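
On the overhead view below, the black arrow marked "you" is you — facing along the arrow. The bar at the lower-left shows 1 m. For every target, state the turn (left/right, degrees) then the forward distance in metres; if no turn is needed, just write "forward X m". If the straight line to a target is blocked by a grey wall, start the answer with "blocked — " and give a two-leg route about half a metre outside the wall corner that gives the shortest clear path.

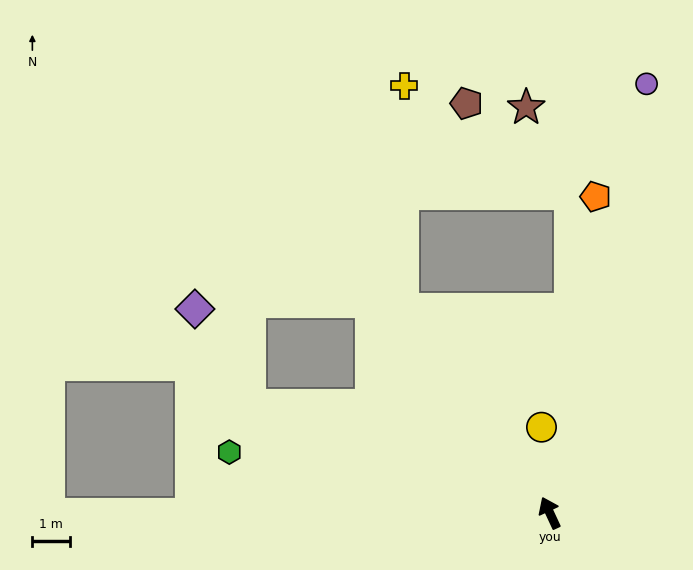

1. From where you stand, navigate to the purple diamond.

blocked — turn left 45°, forward 8.5 m, then turn right 40°, forward 2.9 m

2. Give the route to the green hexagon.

turn left 54°, forward 8.7 m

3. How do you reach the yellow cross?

blocked — turn left 11°, forward 6.7 m, then turn right 36°, forward 6.0 m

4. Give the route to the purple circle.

turn right 38°, forward 11.7 m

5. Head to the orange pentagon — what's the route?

turn right 33°, forward 8.5 m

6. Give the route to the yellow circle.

turn right 19°, forward 2.3 m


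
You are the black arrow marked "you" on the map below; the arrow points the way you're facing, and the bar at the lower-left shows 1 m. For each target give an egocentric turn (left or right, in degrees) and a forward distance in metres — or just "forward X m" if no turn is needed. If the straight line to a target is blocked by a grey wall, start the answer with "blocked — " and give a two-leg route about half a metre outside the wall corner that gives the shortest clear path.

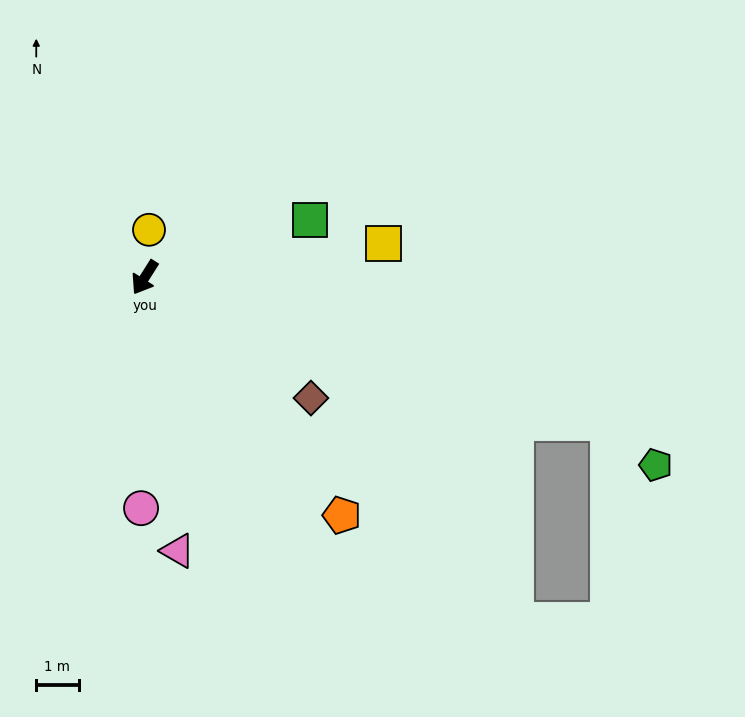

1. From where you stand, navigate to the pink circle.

turn left 31°, forward 5.4 m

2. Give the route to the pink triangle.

turn left 39°, forward 6.5 m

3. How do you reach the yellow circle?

turn right 153°, forward 1.1 m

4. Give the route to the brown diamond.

turn left 86°, forward 4.8 m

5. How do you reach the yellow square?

turn left 130°, forward 5.7 m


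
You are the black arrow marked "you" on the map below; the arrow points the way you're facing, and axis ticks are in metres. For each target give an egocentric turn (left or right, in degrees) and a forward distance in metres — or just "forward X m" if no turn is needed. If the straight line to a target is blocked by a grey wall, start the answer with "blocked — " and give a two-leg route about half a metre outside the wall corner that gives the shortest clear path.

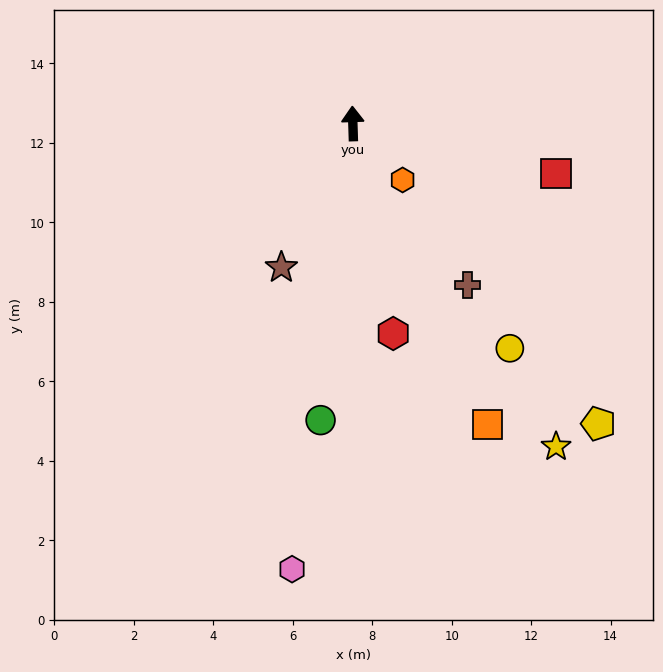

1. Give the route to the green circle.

turn left 172°, forward 7.5 m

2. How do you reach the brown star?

turn left 152°, forward 4.0 m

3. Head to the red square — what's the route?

turn right 106°, forward 5.3 m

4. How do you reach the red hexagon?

turn right 171°, forward 5.4 m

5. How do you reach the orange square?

turn right 158°, forward 8.3 m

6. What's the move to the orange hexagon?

turn right 140°, forward 1.9 m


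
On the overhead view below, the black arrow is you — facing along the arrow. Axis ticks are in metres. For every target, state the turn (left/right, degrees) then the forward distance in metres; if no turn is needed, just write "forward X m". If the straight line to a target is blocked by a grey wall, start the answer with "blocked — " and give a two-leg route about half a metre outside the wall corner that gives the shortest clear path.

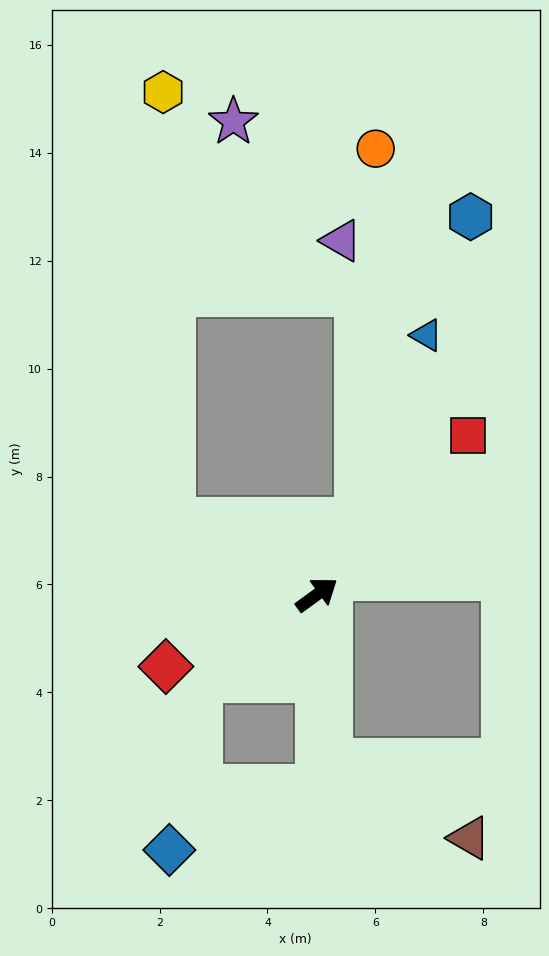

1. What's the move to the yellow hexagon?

blocked — turn left 117°, forward 3.0 m, then turn right 62°, forward 7.9 m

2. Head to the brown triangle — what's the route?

blocked — turn right 122°, forward 3.1 m, then turn left 57°, forward 3.0 m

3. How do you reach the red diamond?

turn left 169°, forward 3.1 m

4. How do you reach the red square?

turn left 10°, forward 4.1 m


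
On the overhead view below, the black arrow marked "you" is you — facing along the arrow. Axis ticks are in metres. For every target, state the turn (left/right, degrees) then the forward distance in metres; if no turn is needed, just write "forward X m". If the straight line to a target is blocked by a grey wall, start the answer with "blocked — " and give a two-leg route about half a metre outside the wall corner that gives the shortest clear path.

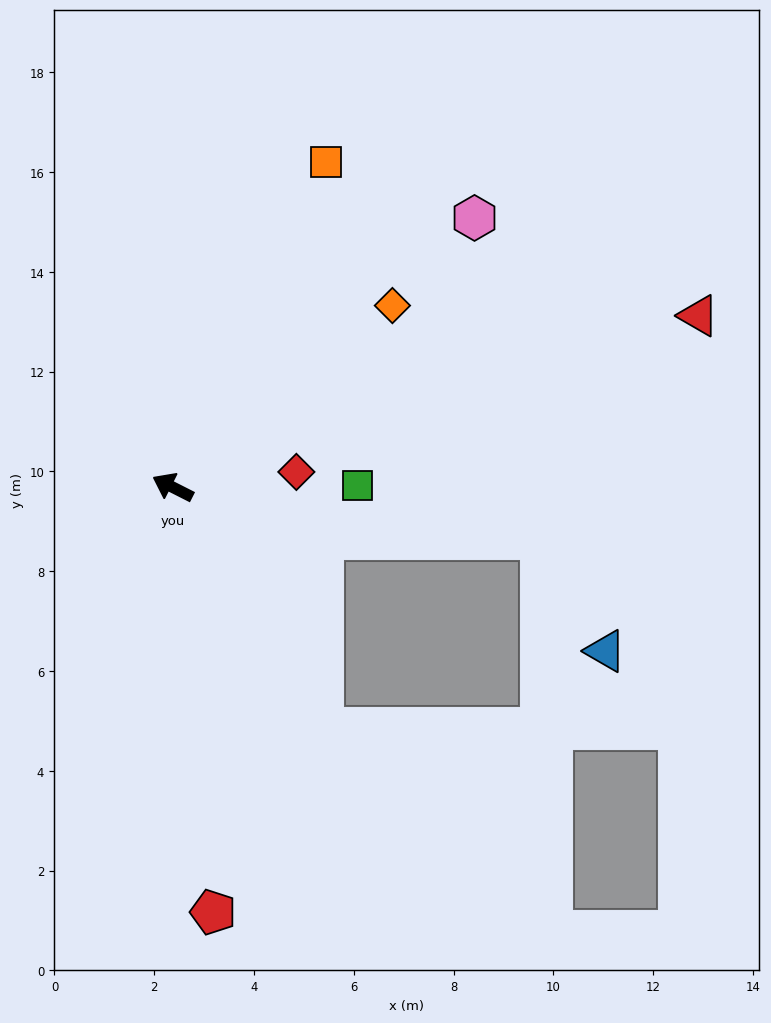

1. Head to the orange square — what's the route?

turn right 88°, forward 7.2 m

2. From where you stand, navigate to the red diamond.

turn right 146°, forward 2.5 m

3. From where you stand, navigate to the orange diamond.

turn right 114°, forward 5.7 m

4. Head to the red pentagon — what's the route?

turn left 122°, forward 8.6 m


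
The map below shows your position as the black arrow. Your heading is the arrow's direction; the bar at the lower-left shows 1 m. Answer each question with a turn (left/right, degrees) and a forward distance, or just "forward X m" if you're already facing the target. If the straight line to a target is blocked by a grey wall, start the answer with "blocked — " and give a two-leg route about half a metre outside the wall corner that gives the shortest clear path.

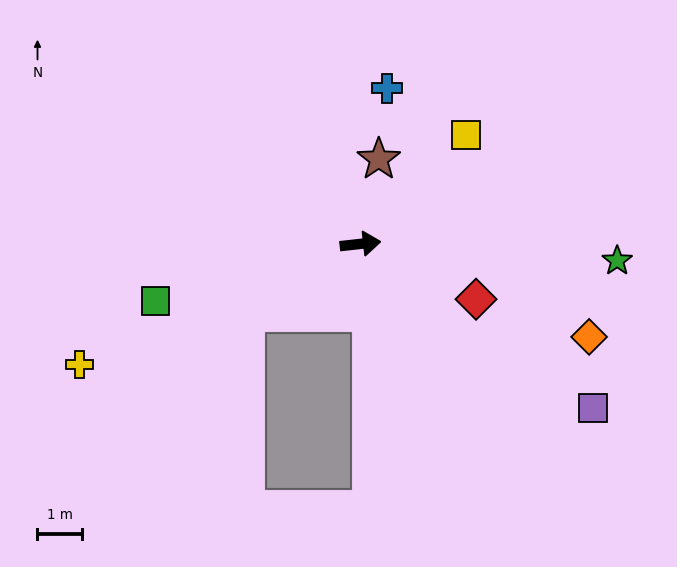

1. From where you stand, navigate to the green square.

turn right 171°, forward 4.8 m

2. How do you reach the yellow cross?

turn right 163°, forward 6.9 m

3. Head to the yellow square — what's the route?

turn left 40°, forward 3.4 m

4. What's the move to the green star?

turn right 10°, forward 5.8 m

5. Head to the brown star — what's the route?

turn left 71°, forward 2.0 m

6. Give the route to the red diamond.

turn right 32°, forward 2.9 m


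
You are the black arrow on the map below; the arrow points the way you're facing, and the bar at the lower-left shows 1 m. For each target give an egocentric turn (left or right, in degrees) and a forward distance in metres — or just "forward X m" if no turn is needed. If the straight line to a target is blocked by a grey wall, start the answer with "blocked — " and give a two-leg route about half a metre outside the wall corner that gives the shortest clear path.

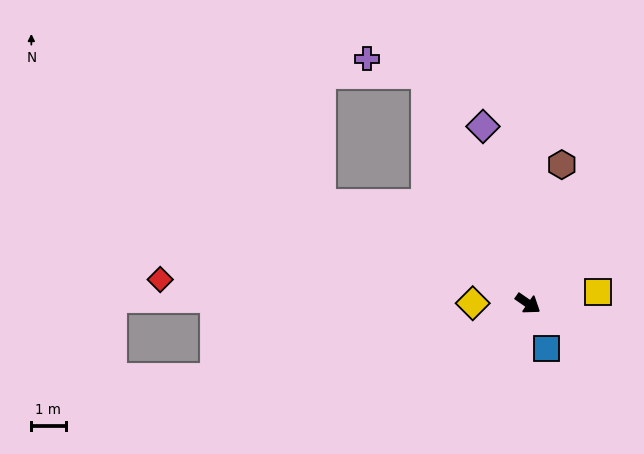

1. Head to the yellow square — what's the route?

turn left 44°, forward 2.1 m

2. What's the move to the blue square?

turn right 33°, forward 1.4 m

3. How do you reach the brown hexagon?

turn left 111°, forward 4.2 m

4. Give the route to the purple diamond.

turn left 139°, forward 5.3 m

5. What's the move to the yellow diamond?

turn right 146°, forward 1.6 m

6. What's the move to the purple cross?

blocked — turn left 149°, forward 7.3 m, then turn left 50°, forward 1.8 m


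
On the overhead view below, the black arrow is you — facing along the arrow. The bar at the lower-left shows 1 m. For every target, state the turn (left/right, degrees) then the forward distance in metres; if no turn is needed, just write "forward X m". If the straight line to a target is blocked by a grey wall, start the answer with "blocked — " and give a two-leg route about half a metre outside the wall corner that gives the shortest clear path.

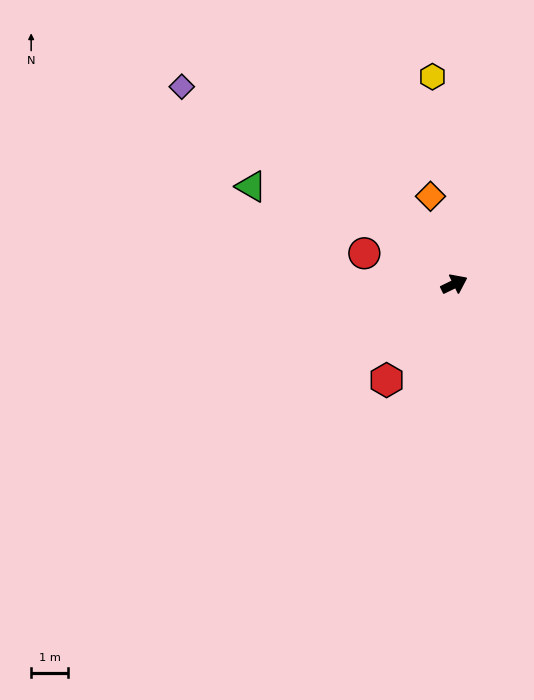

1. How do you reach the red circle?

turn left 135°, forward 2.6 m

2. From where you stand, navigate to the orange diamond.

turn left 79°, forward 2.5 m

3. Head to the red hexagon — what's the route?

turn right 151°, forward 3.2 m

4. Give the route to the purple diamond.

turn left 118°, forward 9.2 m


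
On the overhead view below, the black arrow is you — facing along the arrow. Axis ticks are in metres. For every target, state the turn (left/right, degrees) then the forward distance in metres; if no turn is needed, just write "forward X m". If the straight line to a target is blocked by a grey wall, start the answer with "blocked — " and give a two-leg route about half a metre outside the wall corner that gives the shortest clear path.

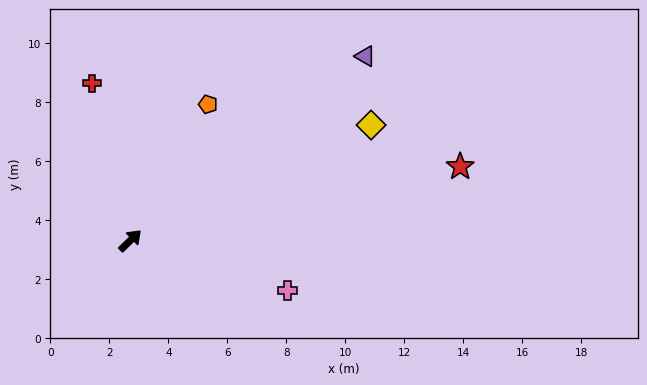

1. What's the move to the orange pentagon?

turn left 16°, forward 5.3 m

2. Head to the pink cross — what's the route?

turn right 62°, forward 5.6 m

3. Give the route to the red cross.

turn left 60°, forward 5.5 m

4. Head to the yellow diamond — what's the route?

turn right 19°, forward 9.1 m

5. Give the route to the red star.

turn right 32°, forward 11.5 m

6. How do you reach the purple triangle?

turn right 6°, forward 10.1 m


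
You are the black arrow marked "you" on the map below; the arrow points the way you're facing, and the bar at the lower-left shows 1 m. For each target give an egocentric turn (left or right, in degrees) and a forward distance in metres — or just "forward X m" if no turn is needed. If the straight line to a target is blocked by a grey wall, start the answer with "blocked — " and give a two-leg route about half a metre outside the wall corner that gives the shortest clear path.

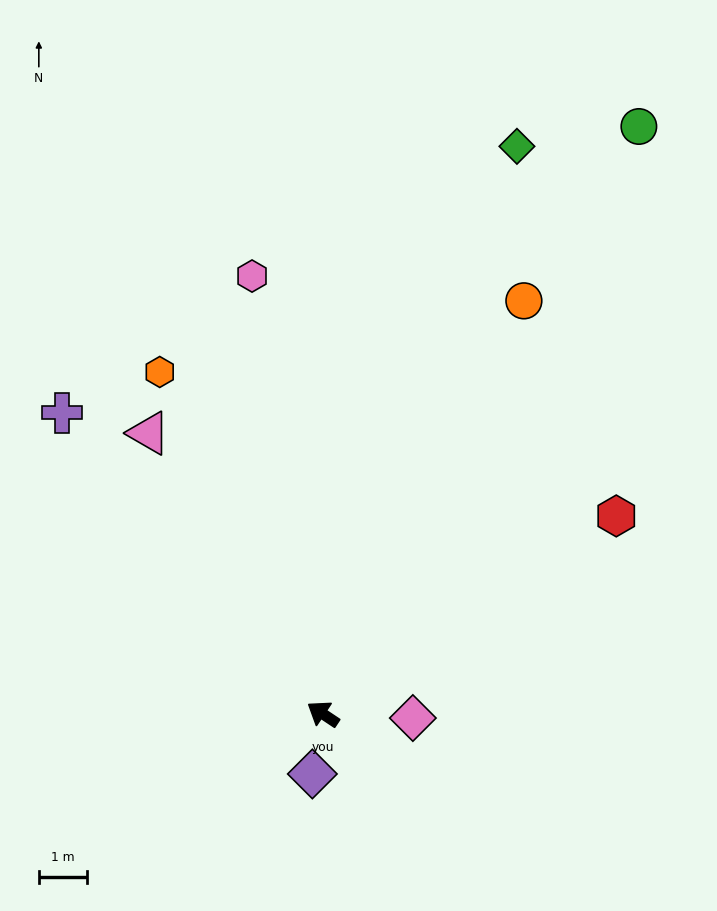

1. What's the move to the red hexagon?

turn right 112°, forward 7.3 m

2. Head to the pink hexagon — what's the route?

turn right 47°, forward 9.2 m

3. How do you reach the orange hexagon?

turn right 31°, forward 7.8 m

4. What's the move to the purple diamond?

turn left 114°, forward 1.3 m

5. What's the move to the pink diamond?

turn right 149°, forward 1.9 m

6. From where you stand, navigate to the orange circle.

turn right 82°, forward 9.5 m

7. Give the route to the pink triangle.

turn right 24°, forward 6.8 m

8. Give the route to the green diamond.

turn right 75°, forward 12.4 m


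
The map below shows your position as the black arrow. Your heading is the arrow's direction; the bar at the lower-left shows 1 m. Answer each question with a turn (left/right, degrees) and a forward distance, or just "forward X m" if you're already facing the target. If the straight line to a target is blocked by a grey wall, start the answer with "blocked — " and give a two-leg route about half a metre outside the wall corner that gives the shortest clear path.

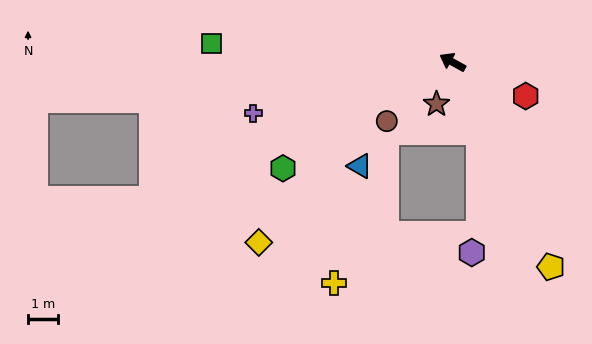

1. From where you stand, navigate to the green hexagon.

turn left 61°, forward 6.7 m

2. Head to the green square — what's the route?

turn left 24°, forward 8.1 m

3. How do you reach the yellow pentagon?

turn left 145°, forward 7.6 m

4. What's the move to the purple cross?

turn left 43°, forward 6.9 m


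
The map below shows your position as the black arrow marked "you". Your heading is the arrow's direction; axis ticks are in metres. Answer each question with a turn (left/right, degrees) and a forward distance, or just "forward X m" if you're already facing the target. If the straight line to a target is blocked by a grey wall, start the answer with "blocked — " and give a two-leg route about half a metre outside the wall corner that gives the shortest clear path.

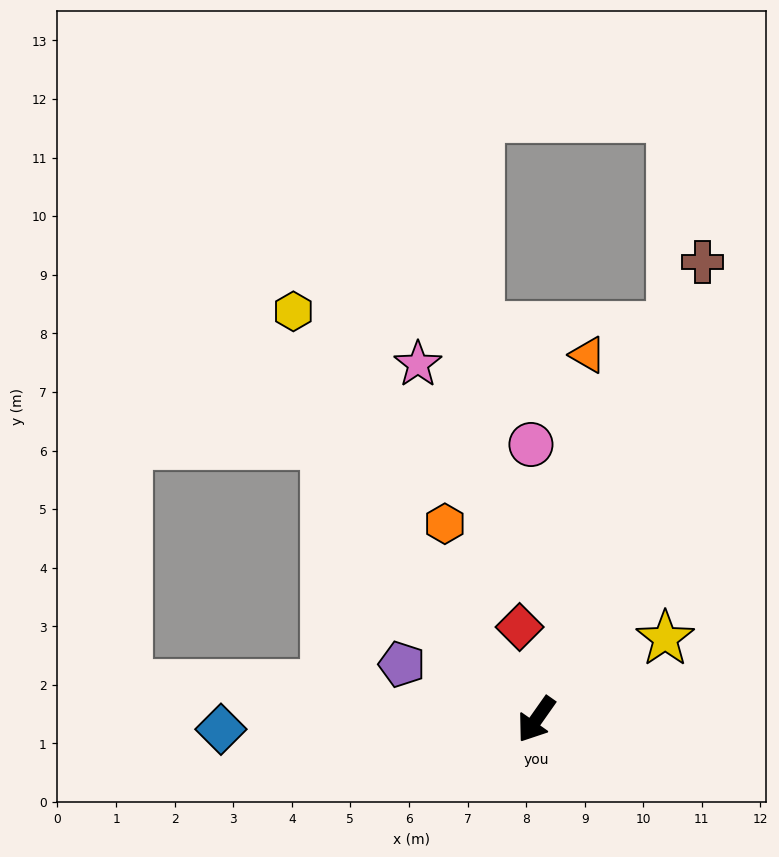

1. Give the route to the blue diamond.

turn right 53°, forward 5.4 m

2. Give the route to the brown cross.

turn right 165°, forward 8.3 m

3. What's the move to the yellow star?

turn left 157°, forward 2.6 m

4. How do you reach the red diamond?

turn right 135°, forward 1.6 m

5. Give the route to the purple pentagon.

turn right 77°, forward 2.5 m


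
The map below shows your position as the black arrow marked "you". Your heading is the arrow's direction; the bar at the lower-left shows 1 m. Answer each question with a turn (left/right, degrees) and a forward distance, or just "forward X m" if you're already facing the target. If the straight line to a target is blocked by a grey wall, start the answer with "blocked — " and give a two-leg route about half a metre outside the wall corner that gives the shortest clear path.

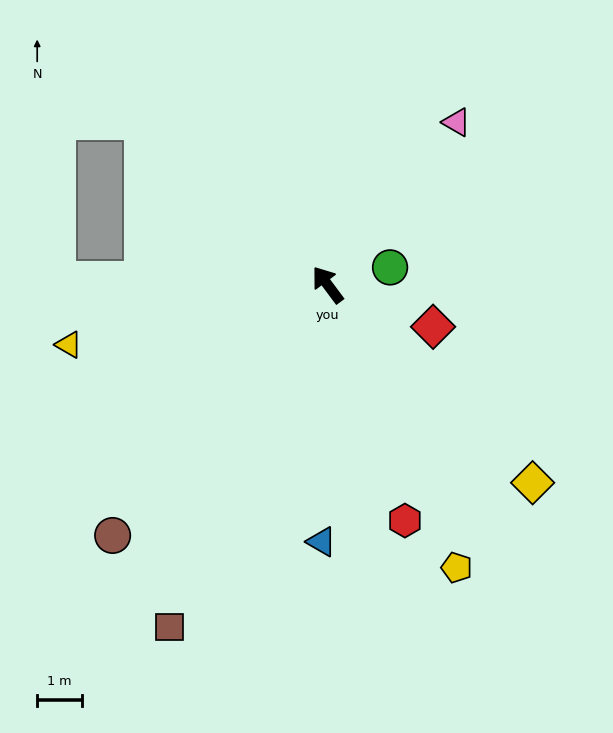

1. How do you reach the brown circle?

turn left 103°, forward 7.3 m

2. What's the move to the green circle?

turn right 111°, forward 1.4 m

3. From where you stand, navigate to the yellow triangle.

turn left 66°, forward 5.9 m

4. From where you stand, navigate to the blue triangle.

turn left 142°, forward 5.7 m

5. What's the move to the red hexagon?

turn left 161°, forward 5.5 m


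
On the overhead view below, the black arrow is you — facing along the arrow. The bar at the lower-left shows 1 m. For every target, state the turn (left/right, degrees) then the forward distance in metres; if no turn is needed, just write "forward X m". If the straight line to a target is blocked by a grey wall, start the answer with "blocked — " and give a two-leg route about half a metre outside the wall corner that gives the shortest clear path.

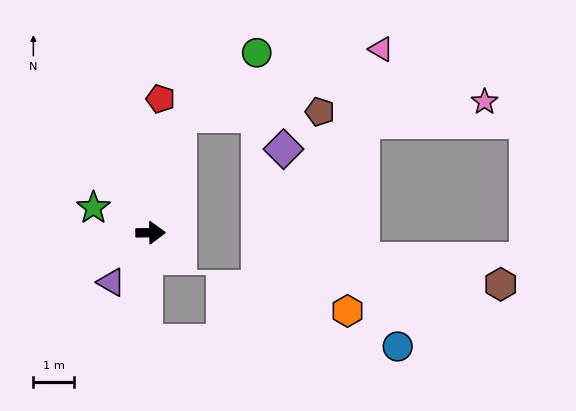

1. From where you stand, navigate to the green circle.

blocked — turn left 75°, forward 3.0 m, then turn right 36°, forward 2.5 m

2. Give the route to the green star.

turn left 156°, forward 1.5 m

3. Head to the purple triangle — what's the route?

turn right 129°, forward 1.6 m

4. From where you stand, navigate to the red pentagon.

turn left 85°, forward 3.3 m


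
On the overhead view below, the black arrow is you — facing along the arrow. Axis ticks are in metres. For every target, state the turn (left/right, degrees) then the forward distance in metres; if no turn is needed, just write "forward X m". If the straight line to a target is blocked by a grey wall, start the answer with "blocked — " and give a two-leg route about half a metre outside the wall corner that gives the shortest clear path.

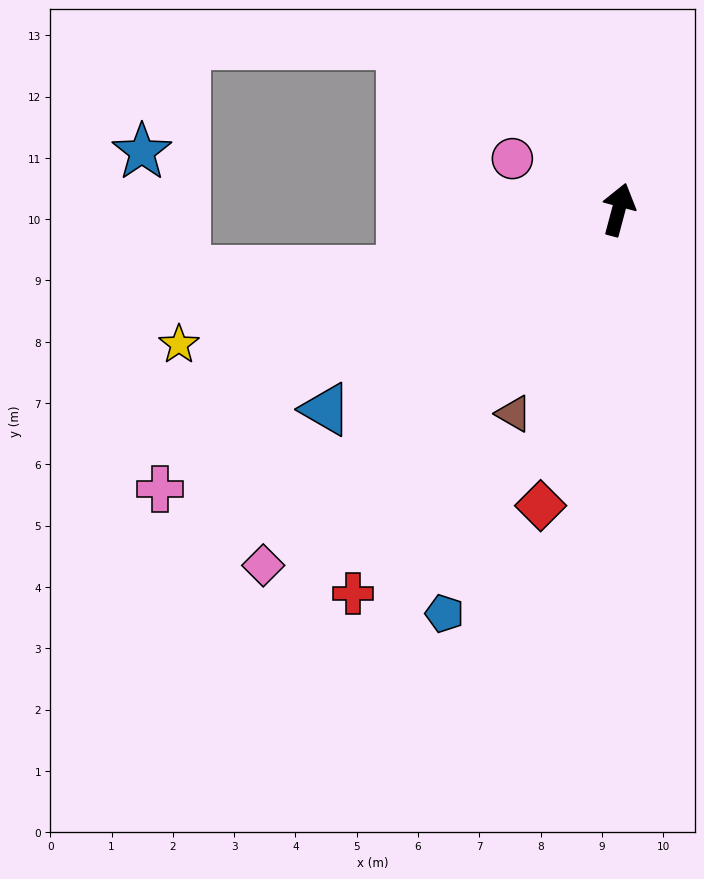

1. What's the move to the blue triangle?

turn left 139°, forward 5.8 m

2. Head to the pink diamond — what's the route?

turn left 150°, forward 8.2 m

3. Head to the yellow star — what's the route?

turn left 122°, forward 7.5 m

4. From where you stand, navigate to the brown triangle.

turn left 168°, forward 3.7 m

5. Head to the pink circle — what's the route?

turn left 79°, forward 1.9 m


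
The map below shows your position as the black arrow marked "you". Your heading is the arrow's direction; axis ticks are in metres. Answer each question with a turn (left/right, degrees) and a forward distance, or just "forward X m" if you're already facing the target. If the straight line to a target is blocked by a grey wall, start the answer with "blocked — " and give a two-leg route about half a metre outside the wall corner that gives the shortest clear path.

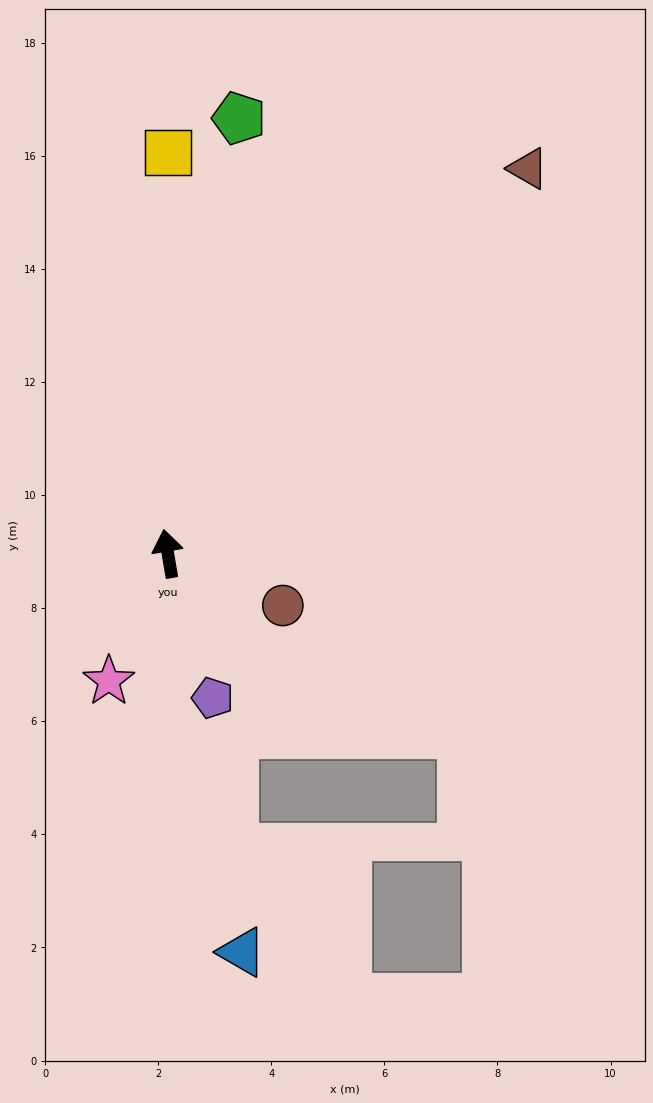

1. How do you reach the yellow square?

turn right 10°, forward 7.1 m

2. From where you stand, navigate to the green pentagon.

turn right 19°, forward 7.8 m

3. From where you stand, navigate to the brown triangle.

turn right 53°, forward 9.3 m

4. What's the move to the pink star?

turn left 146°, forward 2.5 m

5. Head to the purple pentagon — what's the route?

turn right 172°, forward 2.7 m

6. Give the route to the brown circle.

turn right 124°, forward 2.2 m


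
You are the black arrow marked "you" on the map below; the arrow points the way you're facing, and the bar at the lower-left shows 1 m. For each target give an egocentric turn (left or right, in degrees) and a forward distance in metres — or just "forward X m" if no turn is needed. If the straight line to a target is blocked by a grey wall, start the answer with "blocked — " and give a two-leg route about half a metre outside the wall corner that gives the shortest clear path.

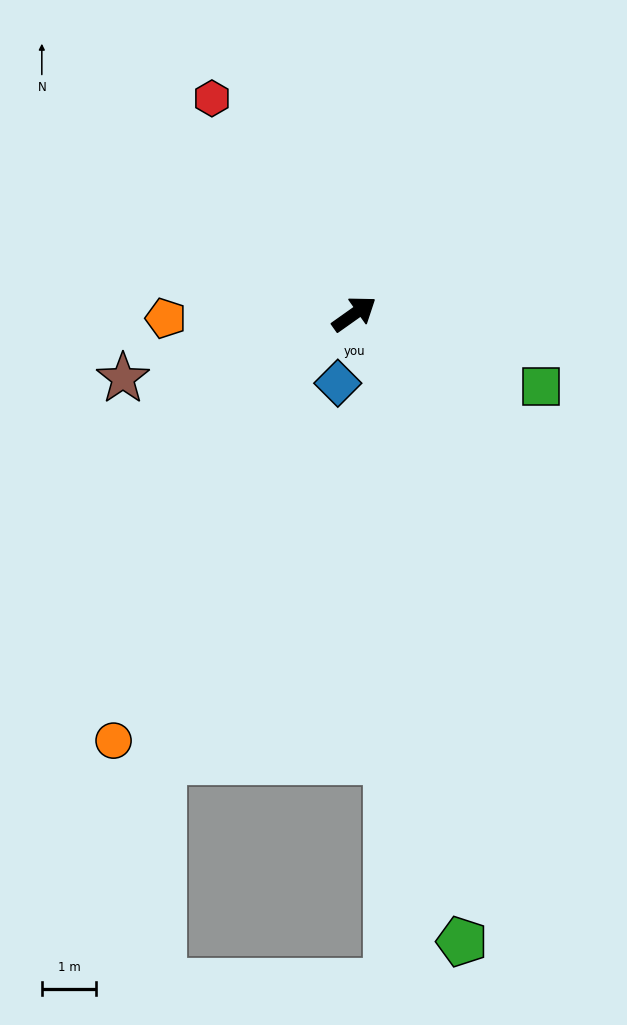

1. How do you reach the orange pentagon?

turn left 146°, forward 3.5 m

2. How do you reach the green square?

turn right 57°, forward 3.7 m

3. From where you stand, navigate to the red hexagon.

turn left 88°, forward 4.8 m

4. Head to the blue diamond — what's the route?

turn right 139°, forward 1.3 m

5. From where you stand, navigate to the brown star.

turn left 160°, forward 4.4 m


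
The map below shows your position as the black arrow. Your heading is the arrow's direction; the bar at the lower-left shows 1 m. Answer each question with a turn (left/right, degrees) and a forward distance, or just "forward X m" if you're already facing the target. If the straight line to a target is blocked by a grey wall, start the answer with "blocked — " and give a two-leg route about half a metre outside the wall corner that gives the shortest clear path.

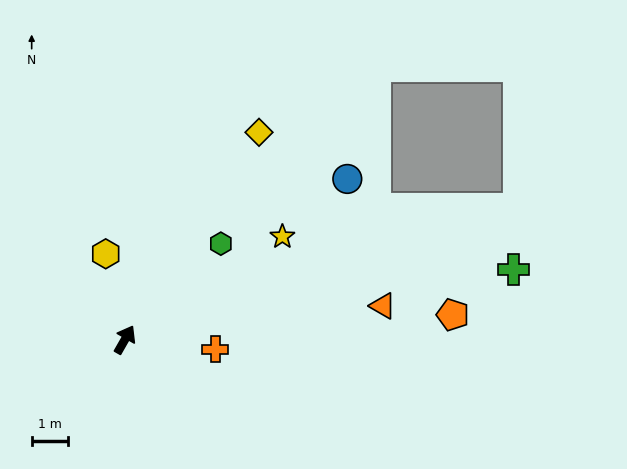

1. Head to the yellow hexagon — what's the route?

turn left 42°, forward 2.4 m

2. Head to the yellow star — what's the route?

turn right 27°, forward 5.2 m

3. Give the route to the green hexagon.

turn right 15°, forward 3.7 m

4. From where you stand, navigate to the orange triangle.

turn right 53°, forward 7.2 m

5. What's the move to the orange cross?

turn right 66°, forward 2.5 m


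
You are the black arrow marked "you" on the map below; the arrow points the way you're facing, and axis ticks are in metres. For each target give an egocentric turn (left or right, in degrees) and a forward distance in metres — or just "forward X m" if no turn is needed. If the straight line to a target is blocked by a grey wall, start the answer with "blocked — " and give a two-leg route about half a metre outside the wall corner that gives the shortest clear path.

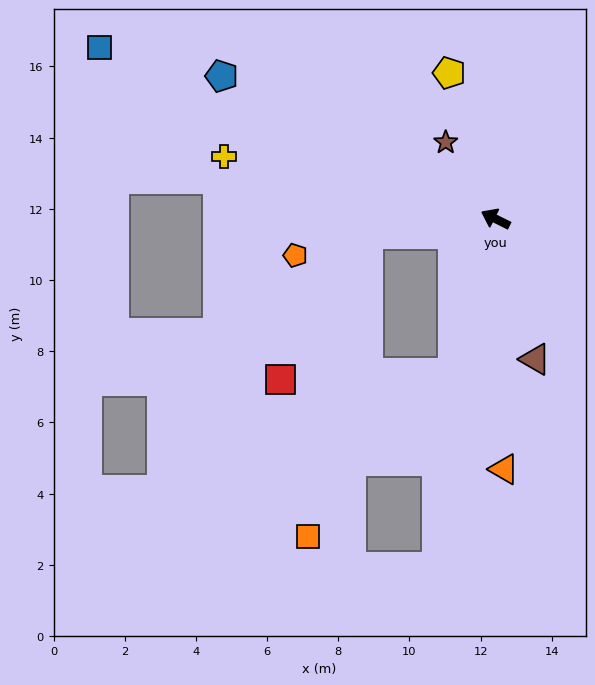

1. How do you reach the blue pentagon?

forward 8.7 m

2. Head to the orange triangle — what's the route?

turn left 118°, forward 7.0 m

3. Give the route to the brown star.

turn right 30°, forward 2.6 m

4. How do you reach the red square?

blocked — turn left 33°, forward 3.6 m, then turn left 52°, forward 4.8 m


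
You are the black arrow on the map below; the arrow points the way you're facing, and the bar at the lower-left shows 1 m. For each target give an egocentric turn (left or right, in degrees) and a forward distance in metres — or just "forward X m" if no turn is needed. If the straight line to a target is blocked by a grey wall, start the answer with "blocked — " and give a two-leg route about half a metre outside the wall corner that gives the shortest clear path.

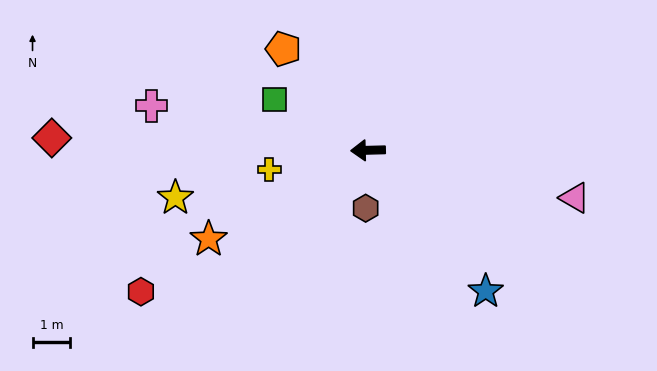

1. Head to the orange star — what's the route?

turn left 28°, forward 4.8 m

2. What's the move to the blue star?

turn left 128°, forward 4.8 m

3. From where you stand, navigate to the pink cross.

turn right 13°, forward 5.8 m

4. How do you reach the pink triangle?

turn left 166°, forward 5.6 m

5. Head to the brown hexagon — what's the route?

turn left 86°, forward 1.5 m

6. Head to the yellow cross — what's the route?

turn left 10°, forward 2.7 m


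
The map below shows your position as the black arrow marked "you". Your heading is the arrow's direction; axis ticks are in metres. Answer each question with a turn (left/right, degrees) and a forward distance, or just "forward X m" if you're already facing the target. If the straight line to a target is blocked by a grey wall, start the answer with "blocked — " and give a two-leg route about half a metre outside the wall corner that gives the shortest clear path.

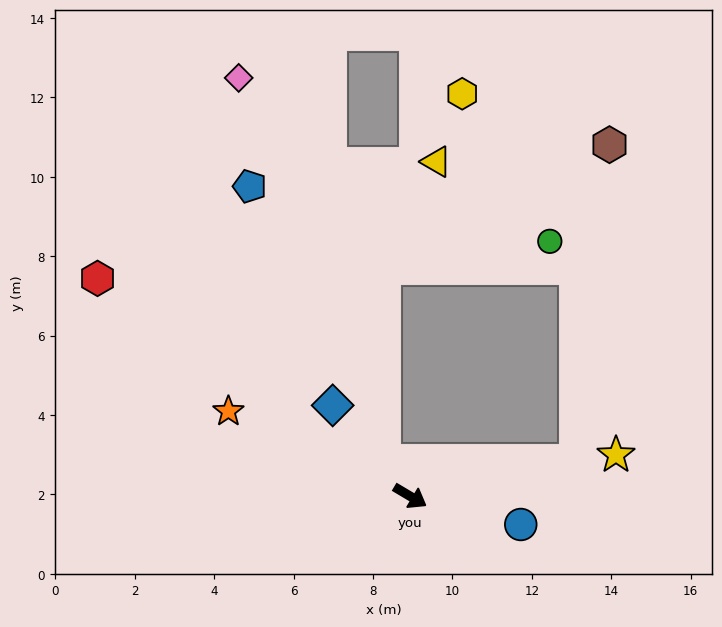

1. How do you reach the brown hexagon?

blocked — turn left 43°, forward 4.3 m, then turn left 72°, forward 8.0 m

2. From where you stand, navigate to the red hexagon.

turn left 176°, forward 9.6 m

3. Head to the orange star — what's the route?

turn right 174°, forward 5.1 m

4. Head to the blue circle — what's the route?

turn left 16°, forward 2.9 m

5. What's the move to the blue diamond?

turn left 161°, forward 3.0 m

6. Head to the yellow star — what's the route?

turn left 42°, forward 5.3 m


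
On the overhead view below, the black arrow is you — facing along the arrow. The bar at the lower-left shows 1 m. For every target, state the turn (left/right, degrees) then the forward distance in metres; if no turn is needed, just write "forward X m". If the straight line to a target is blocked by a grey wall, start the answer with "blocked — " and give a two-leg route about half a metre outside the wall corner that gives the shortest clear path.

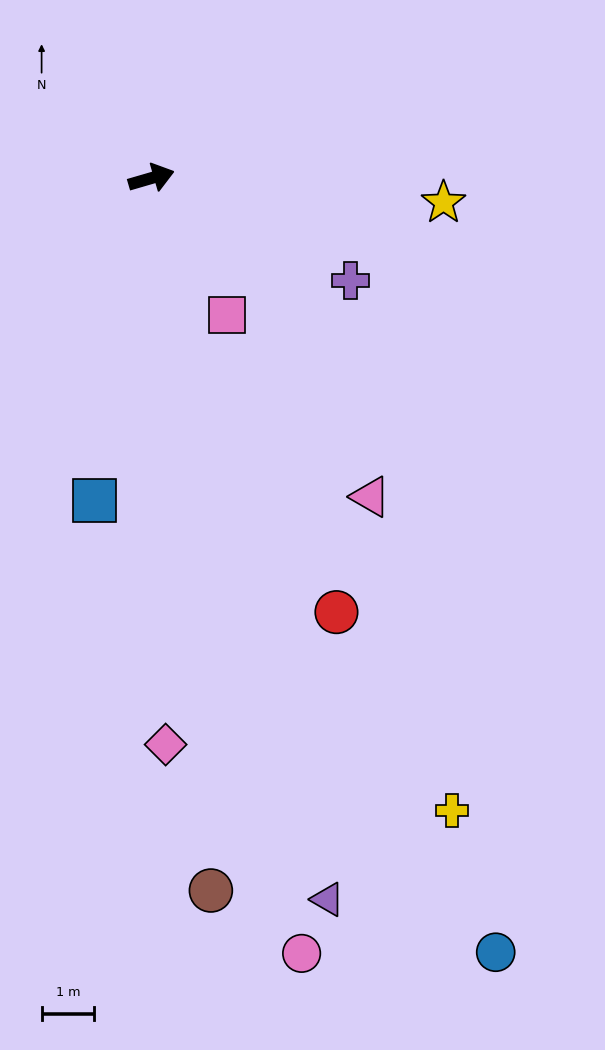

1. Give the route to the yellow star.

turn right 21°, forward 5.6 m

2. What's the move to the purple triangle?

turn right 93°, forward 14.2 m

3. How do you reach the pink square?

turn right 77°, forward 3.0 m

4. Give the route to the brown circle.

turn right 101°, forward 13.7 m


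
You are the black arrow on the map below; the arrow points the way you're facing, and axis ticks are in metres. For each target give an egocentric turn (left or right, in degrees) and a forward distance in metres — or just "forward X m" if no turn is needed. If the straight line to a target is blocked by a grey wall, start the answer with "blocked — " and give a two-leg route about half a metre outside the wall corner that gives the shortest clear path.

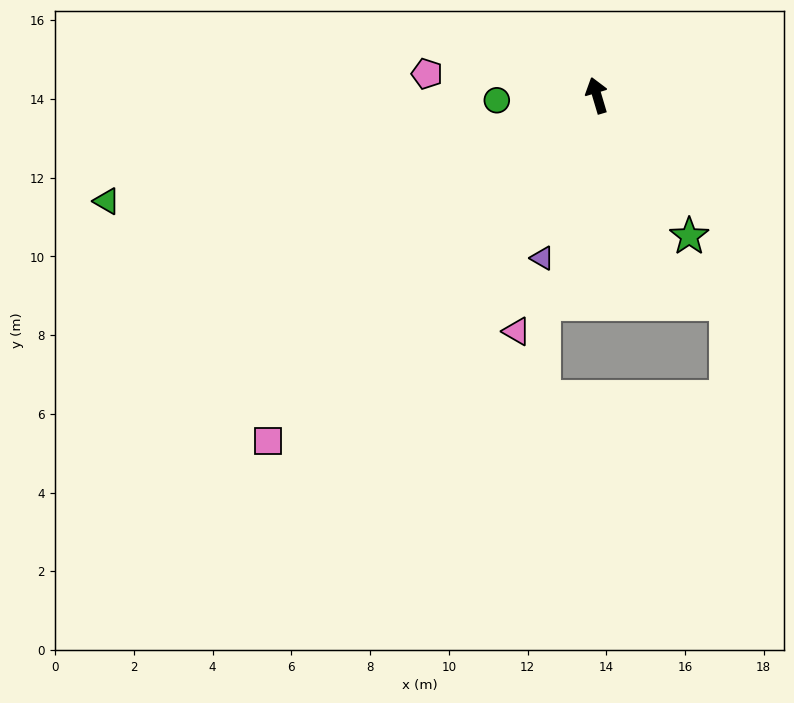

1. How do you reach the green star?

turn right 163°, forward 4.3 m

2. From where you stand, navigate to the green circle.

turn left 76°, forward 2.5 m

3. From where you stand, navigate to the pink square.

turn left 120°, forward 12.1 m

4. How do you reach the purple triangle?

turn left 145°, forward 4.4 m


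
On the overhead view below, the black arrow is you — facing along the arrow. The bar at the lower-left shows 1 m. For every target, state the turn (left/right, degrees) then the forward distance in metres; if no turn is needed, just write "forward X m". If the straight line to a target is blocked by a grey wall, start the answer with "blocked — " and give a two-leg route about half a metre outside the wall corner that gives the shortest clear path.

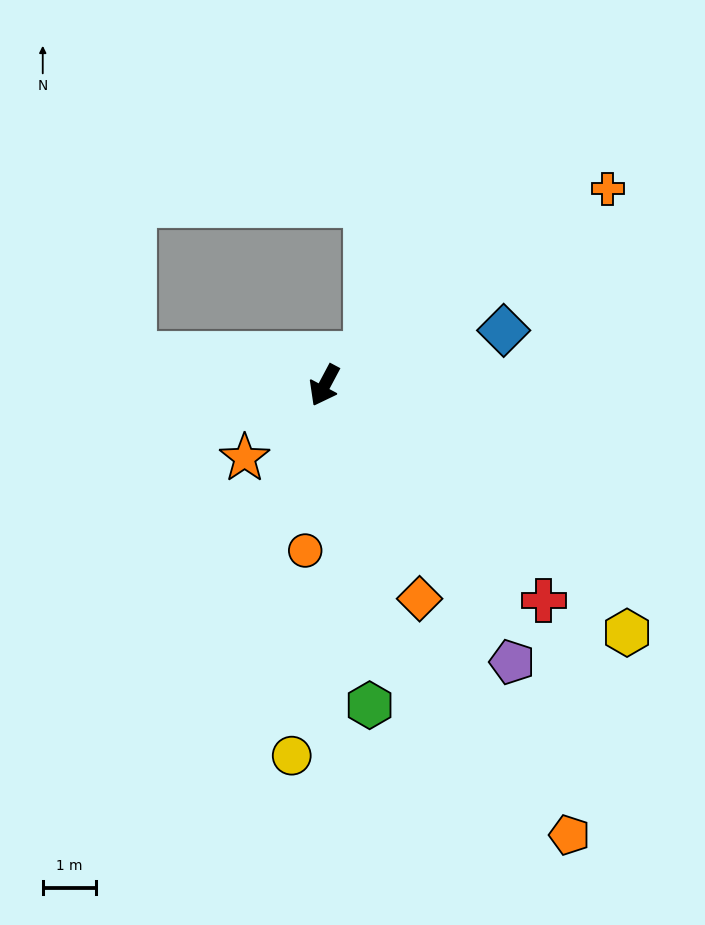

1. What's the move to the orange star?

turn right 20°, forward 2.0 m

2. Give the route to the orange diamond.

turn left 52°, forward 4.4 m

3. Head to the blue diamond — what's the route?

turn left 135°, forward 3.5 m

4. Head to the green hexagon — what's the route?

turn left 36°, forward 6.1 m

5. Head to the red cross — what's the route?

turn left 74°, forward 5.8 m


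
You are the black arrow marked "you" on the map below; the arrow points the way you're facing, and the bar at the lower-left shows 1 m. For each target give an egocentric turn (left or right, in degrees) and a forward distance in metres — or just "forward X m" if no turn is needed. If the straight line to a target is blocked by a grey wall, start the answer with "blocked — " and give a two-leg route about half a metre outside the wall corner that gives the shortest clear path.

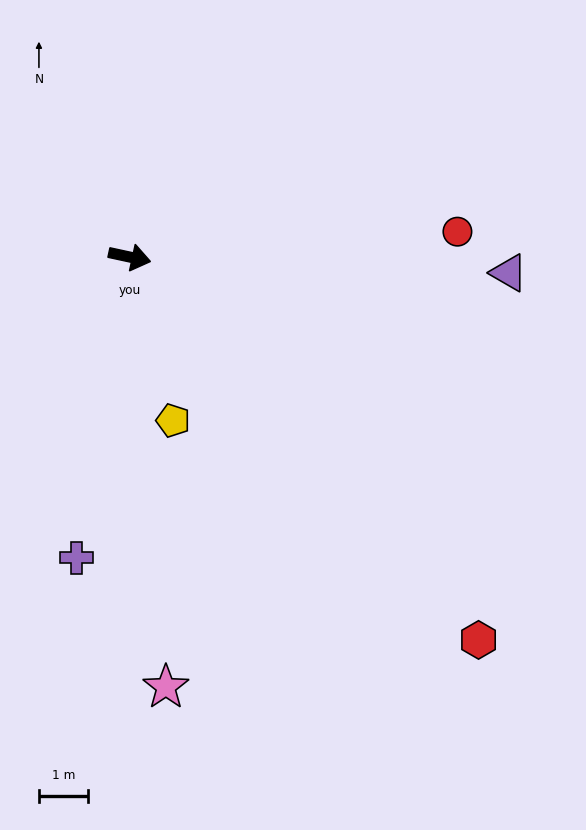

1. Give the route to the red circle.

turn left 17°, forward 6.7 m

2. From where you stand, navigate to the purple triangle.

turn left 10°, forward 7.8 m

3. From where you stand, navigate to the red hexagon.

turn right 35°, forward 10.6 m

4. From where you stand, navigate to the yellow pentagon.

turn right 63°, forward 3.5 m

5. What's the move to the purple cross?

turn right 88°, forward 6.3 m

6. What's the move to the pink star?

turn right 73°, forward 8.8 m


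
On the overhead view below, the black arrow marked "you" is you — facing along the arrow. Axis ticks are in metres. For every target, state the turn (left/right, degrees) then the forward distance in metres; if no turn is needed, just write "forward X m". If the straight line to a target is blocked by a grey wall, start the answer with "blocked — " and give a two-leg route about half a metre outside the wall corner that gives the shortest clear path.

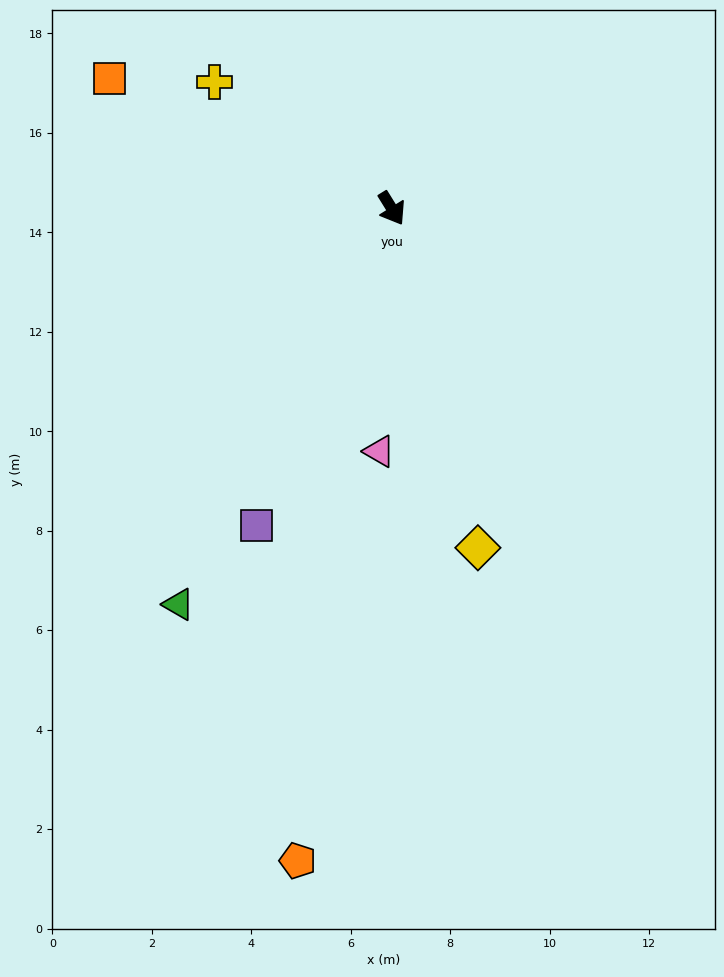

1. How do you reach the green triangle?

turn right 60°, forward 9.0 m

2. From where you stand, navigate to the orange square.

turn right 147°, forward 6.2 m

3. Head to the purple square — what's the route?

turn right 55°, forward 6.9 m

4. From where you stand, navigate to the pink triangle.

turn right 35°, forward 4.9 m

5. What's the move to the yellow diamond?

turn right 18°, forward 7.0 m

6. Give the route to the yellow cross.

turn right 157°, forward 4.4 m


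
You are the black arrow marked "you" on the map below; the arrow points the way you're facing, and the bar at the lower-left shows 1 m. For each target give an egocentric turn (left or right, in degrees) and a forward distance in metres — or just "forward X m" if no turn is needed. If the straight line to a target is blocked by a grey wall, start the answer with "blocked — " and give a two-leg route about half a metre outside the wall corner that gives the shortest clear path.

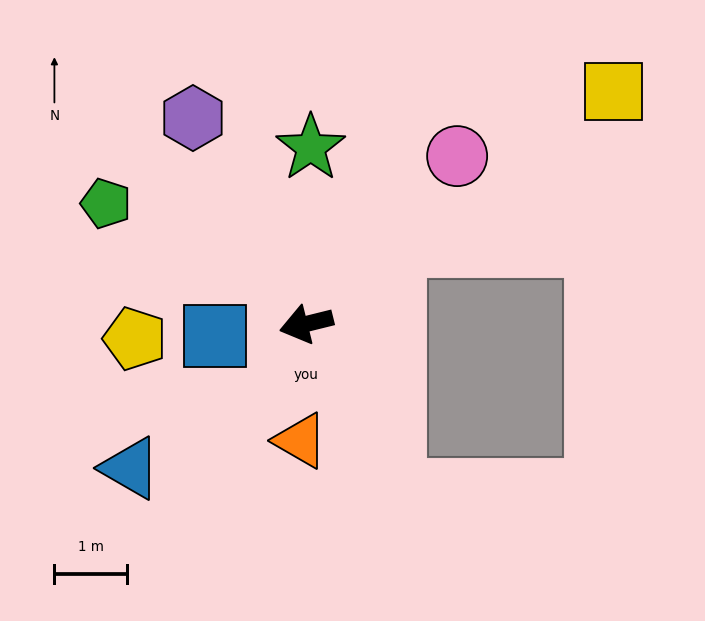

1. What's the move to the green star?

turn right 105°, forward 2.4 m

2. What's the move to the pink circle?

turn right 146°, forward 3.1 m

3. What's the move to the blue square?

turn right 6°, forward 1.3 m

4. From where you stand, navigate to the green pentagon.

turn right 45°, forward 3.2 m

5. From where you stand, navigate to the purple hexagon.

turn right 75°, forward 3.2 m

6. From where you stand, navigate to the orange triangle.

turn left 73°, forward 1.6 m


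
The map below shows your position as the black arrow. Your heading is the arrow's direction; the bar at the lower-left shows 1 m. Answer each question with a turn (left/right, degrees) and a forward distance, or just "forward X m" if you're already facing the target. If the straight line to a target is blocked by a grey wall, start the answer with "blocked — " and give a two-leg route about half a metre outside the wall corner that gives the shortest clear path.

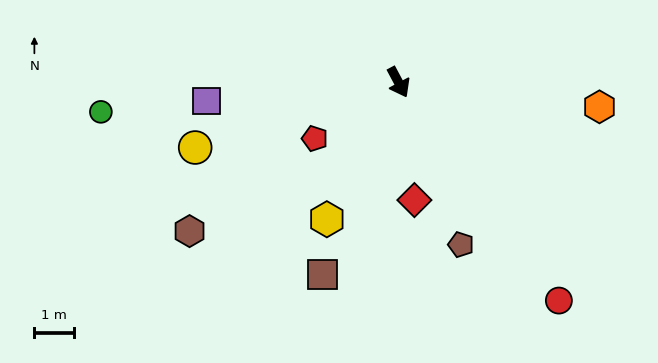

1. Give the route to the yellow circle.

turn right 100°, forward 5.4 m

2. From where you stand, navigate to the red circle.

turn left 8°, forward 6.8 m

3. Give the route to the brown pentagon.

turn right 7°, forward 4.4 m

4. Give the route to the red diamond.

turn right 20°, forward 3.0 m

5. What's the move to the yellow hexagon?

turn right 56°, forward 3.9 m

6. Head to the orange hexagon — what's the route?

turn left 55°, forward 5.1 m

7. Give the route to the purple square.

turn right 113°, forward 4.9 m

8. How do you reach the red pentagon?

turn right 84°, forward 2.6 m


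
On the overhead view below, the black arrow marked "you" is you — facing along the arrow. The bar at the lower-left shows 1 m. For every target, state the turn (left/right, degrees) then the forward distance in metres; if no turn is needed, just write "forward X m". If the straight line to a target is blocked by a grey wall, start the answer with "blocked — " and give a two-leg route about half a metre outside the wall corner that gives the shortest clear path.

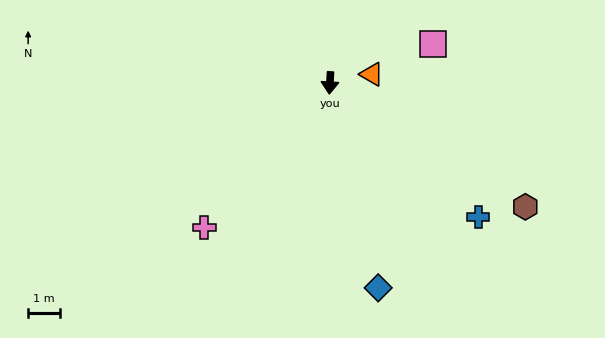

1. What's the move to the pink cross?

turn right 38°, forward 6.0 m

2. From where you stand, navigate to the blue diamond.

turn left 17°, forward 6.6 m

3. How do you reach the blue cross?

turn left 51°, forward 6.3 m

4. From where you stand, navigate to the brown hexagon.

turn left 61°, forward 7.3 m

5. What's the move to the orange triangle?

turn left 105°, forward 1.3 m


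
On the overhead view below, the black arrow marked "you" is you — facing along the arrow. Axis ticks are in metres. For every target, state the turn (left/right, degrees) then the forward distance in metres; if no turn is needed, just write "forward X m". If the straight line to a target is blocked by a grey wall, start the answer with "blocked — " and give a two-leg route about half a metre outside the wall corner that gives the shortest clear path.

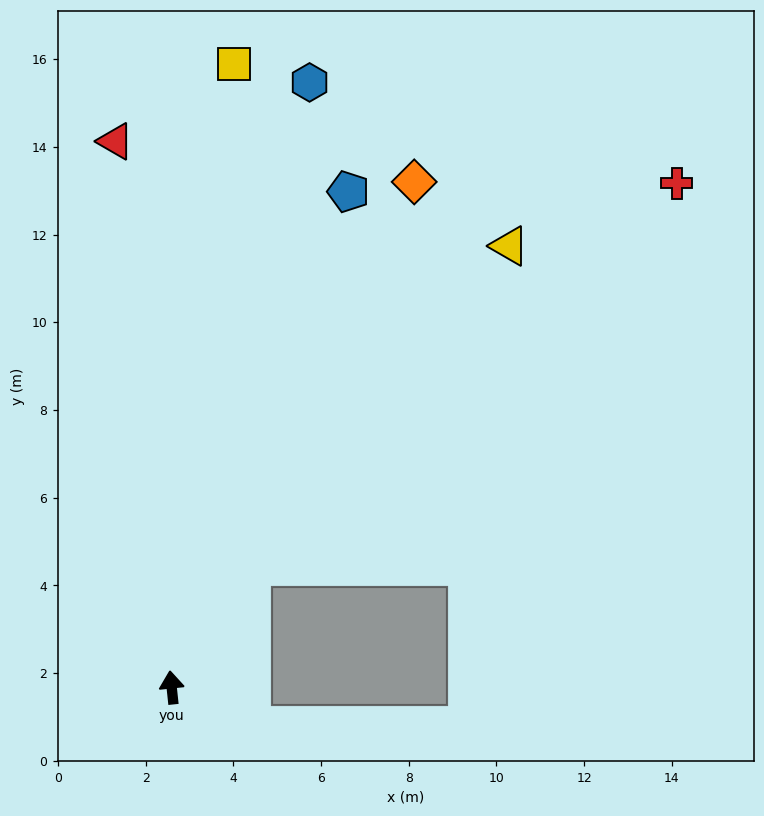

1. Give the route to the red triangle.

forward 12.5 m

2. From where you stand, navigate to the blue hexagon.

turn right 19°, forward 14.2 m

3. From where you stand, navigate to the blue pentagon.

turn right 26°, forward 12.0 m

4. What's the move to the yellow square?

turn right 12°, forward 14.3 m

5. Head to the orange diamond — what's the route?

turn right 32°, forward 12.8 m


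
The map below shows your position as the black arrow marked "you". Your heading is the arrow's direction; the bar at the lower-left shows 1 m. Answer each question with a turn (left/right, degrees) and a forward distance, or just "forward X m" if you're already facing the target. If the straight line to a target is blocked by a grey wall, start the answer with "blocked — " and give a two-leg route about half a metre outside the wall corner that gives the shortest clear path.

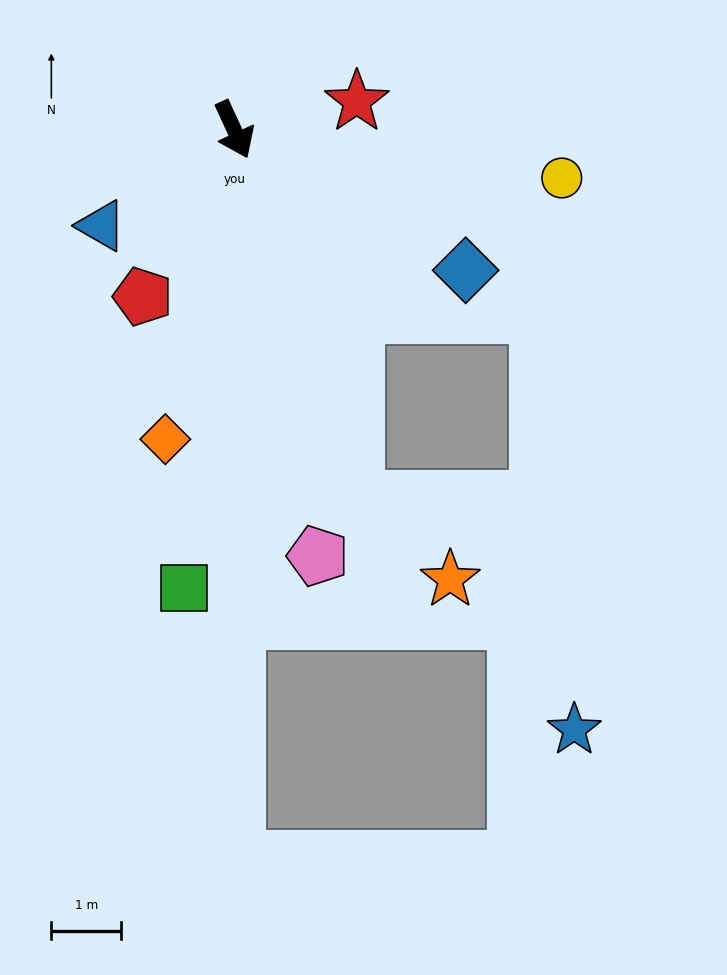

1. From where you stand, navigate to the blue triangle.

turn right 79°, forward 2.4 m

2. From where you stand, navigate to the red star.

turn left 78°, forward 1.8 m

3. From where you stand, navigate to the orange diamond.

turn right 37°, forward 4.6 m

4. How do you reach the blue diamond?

turn left 34°, forward 3.9 m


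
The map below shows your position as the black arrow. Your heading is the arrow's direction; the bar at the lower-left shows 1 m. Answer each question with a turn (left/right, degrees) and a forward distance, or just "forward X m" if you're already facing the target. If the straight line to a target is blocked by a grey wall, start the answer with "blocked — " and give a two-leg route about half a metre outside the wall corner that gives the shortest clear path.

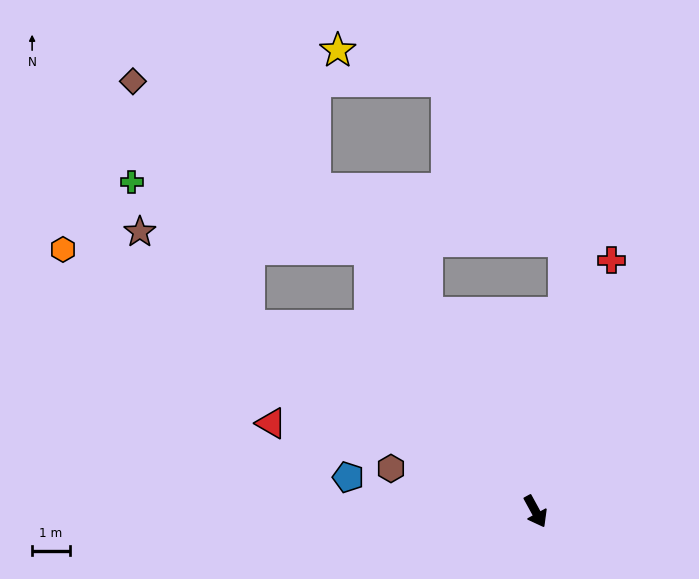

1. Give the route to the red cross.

turn left 134°, forward 7.0 m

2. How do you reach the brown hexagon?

turn right 135°, forward 4.0 m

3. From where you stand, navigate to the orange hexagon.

turn right 148°, forward 14.4 m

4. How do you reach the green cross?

blocked — turn right 152°, forward 9.1 m, then turn right 17°, forward 5.0 m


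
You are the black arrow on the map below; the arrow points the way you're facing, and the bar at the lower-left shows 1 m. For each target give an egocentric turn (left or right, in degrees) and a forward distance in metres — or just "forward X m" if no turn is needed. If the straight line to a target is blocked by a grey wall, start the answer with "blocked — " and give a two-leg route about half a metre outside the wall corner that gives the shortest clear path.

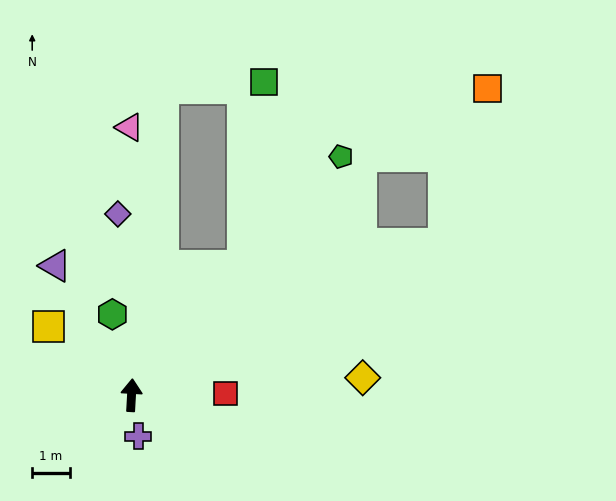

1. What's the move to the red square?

turn right 86°, forward 2.5 m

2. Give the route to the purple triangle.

turn left 34°, forward 4.0 m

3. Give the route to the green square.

blocked — turn right 37°, forward 4.5 m, then turn left 34°, forward 4.9 m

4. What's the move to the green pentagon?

turn right 38°, forward 8.4 m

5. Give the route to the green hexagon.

turn left 17°, forward 2.2 m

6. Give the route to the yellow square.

turn left 54°, forward 2.9 m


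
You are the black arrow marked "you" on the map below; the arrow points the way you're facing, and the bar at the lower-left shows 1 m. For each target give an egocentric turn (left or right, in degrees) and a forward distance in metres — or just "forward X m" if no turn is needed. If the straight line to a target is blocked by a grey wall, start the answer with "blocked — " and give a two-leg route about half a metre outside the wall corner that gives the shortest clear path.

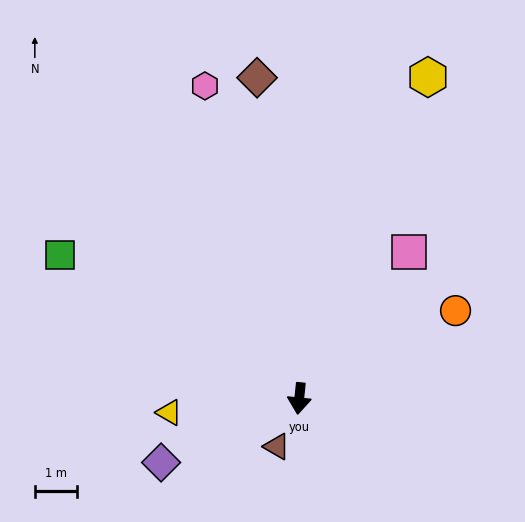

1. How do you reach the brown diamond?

turn right 167°, forward 7.6 m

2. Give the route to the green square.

turn right 115°, forward 6.5 m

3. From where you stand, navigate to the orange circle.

turn left 125°, forward 4.2 m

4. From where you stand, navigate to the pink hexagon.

turn right 157°, forward 7.7 m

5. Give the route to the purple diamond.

turn right 59°, forward 3.6 m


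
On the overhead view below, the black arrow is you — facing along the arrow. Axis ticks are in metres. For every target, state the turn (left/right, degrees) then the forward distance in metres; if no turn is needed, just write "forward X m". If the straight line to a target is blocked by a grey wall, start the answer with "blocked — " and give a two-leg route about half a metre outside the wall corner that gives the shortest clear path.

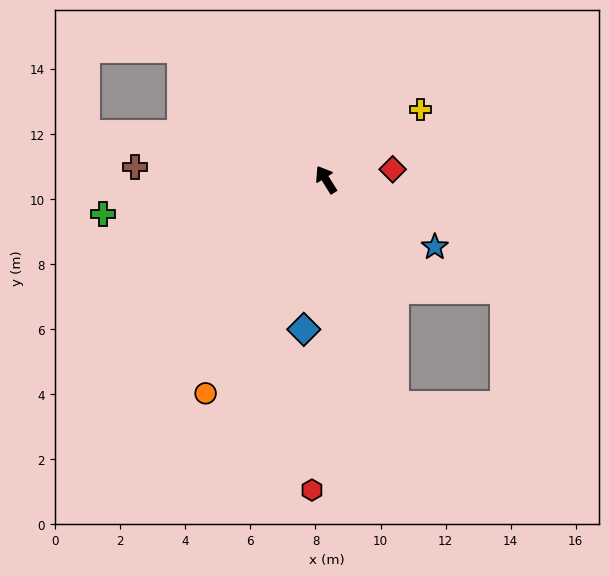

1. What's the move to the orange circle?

turn left 119°, forward 7.5 m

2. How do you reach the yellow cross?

turn right 85°, forward 3.6 m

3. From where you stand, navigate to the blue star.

turn right 154°, forward 3.9 m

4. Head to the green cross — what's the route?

turn left 67°, forward 6.9 m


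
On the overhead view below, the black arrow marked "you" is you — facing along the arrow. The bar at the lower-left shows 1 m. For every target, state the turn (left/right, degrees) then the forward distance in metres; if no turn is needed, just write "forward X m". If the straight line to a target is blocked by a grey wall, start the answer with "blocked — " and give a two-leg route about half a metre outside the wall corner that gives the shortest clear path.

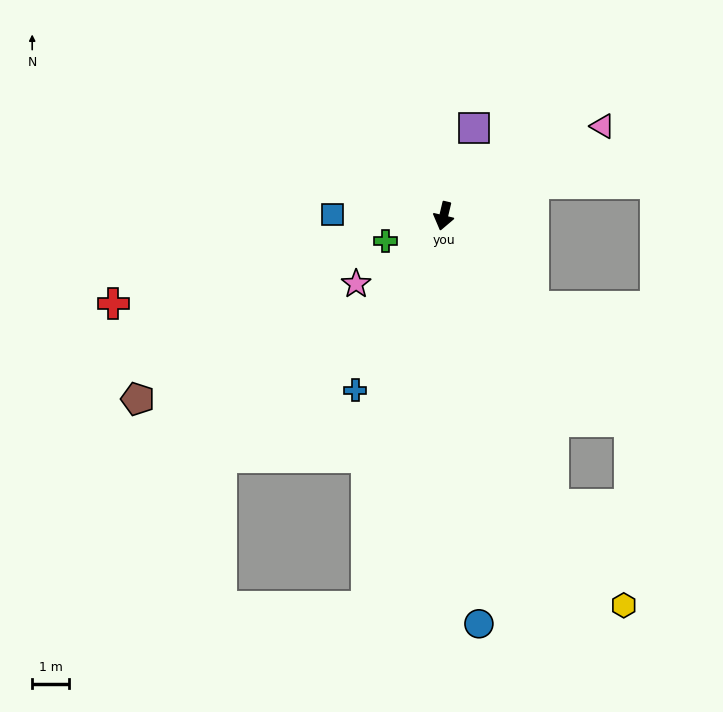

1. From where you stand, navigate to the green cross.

turn right 53°, forward 1.7 m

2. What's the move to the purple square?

turn left 174°, forward 2.5 m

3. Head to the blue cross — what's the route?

turn right 14°, forward 5.3 m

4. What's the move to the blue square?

turn right 77°, forward 3.0 m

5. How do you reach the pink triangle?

turn left 133°, forward 4.9 m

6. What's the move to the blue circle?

turn left 18°, forward 11.0 m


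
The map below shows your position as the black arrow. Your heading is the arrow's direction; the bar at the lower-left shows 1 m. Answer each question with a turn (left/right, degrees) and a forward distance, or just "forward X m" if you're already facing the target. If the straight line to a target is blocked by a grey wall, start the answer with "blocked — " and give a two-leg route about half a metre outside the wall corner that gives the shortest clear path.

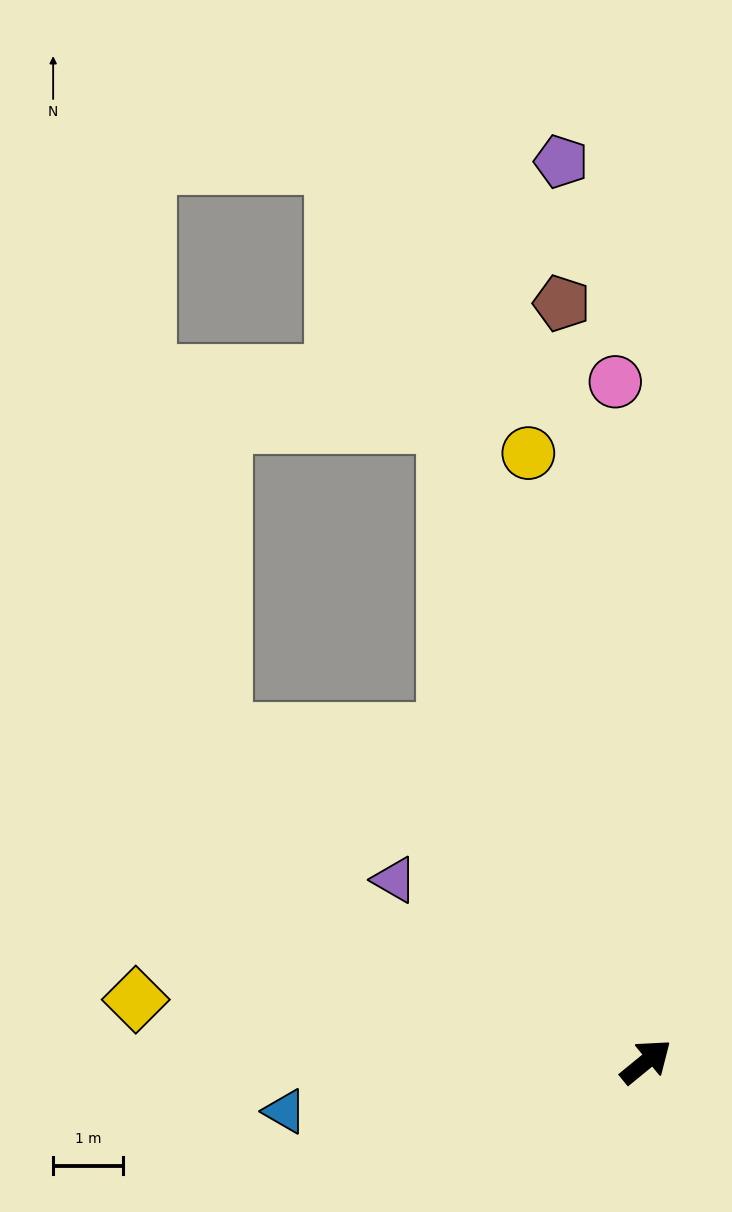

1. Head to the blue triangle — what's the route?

turn left 149°, forward 5.2 m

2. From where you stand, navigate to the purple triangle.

turn left 105°, forward 4.4 m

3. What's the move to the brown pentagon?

turn left 57°, forward 10.9 m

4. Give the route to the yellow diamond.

turn left 134°, forward 7.3 m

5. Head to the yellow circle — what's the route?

turn left 62°, forward 8.8 m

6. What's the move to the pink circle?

turn left 53°, forward 9.7 m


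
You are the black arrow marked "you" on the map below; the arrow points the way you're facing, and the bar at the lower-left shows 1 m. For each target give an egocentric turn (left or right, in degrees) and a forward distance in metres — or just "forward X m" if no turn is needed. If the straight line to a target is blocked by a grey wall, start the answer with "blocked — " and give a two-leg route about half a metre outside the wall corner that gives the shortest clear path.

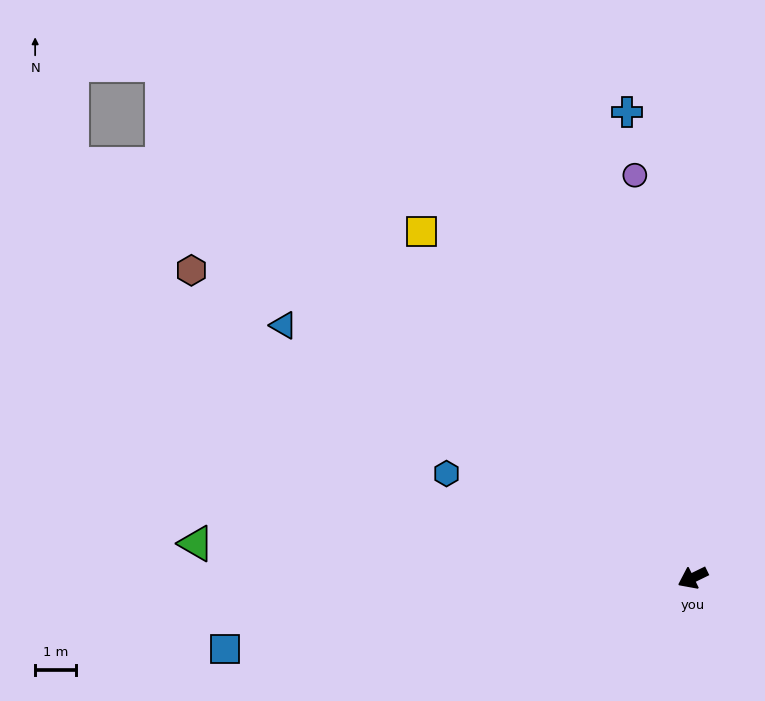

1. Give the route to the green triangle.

turn right 30°, forward 12.1 m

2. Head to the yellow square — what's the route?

turn right 78°, forward 10.7 m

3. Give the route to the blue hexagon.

turn right 49°, forward 6.5 m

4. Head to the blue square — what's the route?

turn right 17°, forward 11.5 m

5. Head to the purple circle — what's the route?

turn right 108°, forward 9.9 m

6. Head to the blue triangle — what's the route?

turn right 58°, forward 11.7 m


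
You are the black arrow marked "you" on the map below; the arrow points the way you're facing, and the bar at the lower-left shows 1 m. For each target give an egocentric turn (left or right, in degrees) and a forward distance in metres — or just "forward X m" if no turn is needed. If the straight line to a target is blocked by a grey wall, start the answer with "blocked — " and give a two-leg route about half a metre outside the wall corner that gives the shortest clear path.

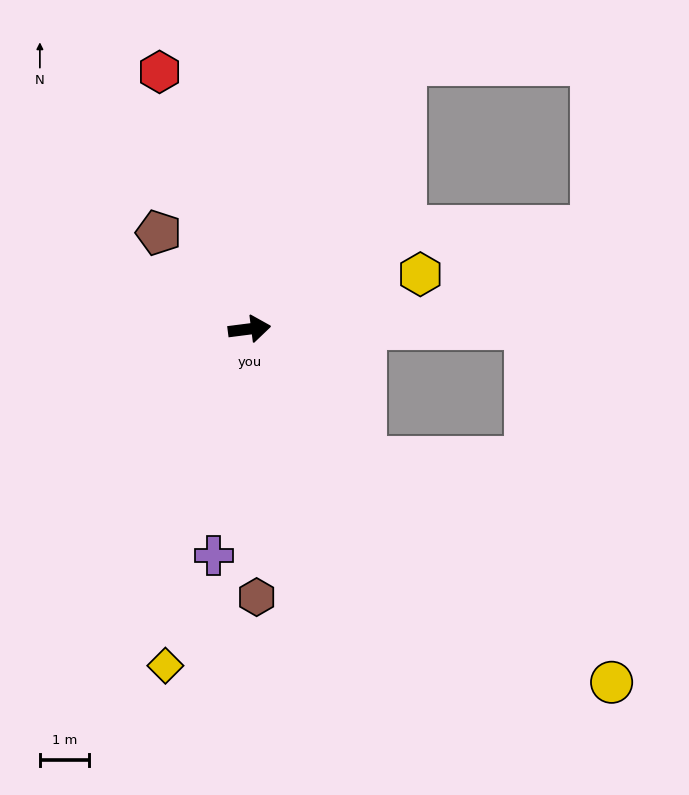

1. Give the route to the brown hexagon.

turn right 96°, forward 5.5 m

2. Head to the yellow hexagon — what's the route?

turn left 10°, forward 3.7 m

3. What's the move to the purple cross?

turn right 106°, forward 4.7 m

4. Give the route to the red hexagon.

turn left 102°, forward 5.6 m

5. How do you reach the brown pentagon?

turn left 126°, forward 2.7 m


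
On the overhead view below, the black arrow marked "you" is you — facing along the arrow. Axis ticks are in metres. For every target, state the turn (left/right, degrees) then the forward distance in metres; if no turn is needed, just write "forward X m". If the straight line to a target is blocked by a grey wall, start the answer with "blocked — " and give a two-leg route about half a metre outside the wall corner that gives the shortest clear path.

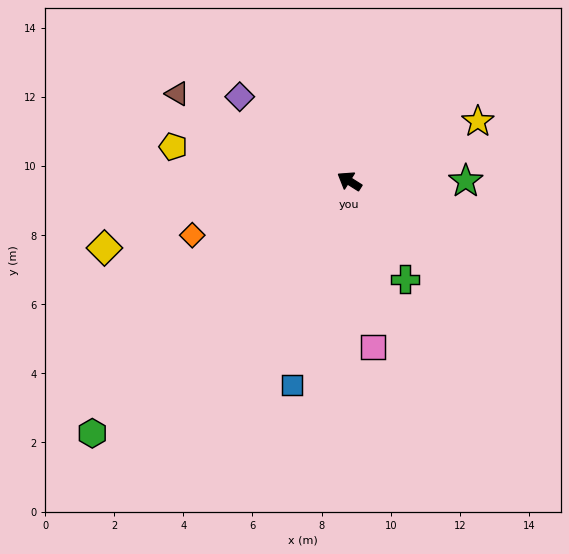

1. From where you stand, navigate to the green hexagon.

turn left 77°, forward 10.4 m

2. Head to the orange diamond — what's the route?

turn left 51°, forward 4.8 m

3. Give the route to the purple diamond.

turn right 5°, forward 4.0 m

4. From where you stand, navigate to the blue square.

turn left 106°, forward 6.1 m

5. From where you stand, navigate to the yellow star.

turn right 123°, forward 4.1 m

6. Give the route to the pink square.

turn left 130°, forward 4.9 m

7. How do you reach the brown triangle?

turn left 5°, forward 5.6 m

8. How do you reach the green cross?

turn left 152°, forward 3.3 m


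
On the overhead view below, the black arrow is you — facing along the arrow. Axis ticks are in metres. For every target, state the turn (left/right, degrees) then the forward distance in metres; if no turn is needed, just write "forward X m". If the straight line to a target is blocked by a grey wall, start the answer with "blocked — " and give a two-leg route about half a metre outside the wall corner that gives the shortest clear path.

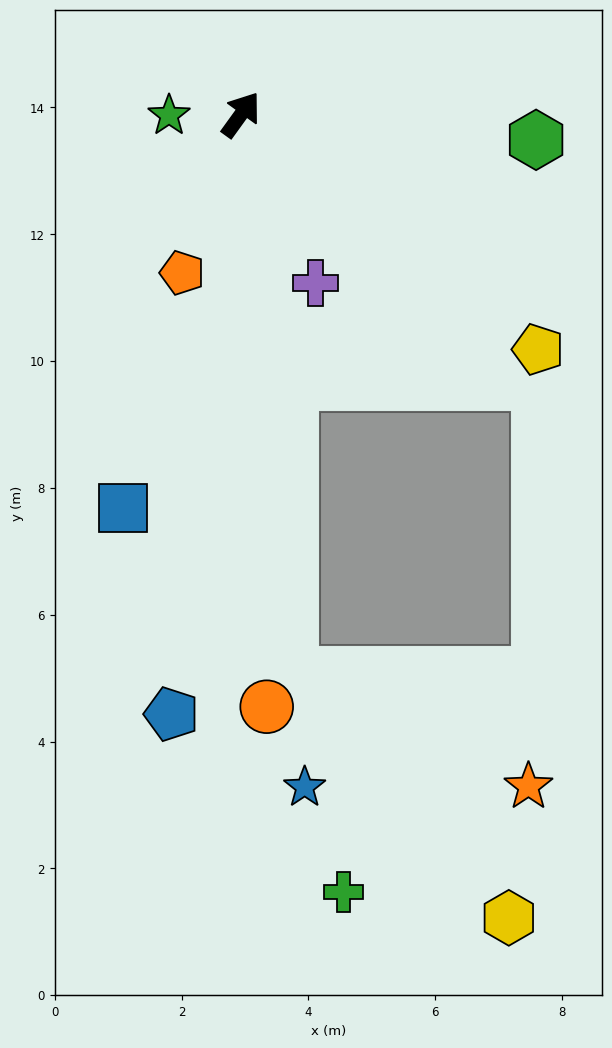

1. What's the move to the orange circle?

turn right 142°, forward 9.3 m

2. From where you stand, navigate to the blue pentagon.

turn right 151°, forward 9.5 m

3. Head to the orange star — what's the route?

blocked — turn right 139°, forward 8.9 m, then turn left 59°, forward 4.1 m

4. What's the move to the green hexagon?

turn right 59°, forward 4.7 m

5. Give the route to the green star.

turn left 127°, forward 1.1 m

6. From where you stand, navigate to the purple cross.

turn right 120°, forward 2.9 m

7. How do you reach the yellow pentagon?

turn right 92°, forward 6.0 m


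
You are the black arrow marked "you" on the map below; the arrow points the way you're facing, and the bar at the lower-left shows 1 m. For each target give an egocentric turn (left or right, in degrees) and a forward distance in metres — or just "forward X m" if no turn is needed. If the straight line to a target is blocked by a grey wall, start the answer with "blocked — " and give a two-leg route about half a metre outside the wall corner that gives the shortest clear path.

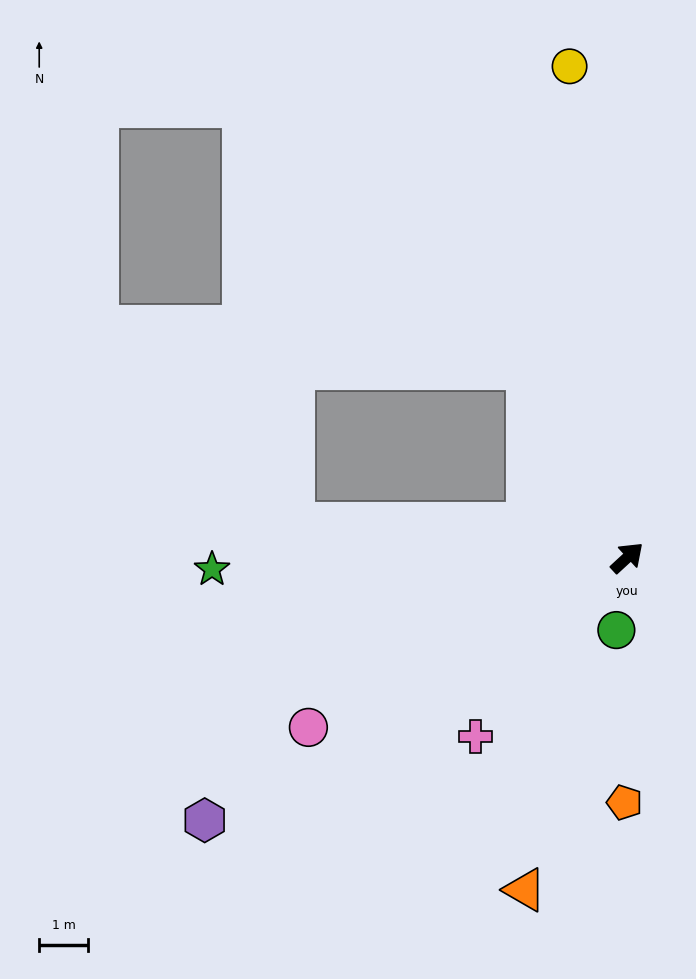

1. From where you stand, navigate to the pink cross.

turn right 173°, forward 4.8 m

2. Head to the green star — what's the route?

turn left 139°, forward 8.5 m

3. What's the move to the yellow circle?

turn left 54°, forward 10.1 m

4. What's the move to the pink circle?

turn left 165°, forward 7.4 m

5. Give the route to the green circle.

turn right 141°, forward 1.5 m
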